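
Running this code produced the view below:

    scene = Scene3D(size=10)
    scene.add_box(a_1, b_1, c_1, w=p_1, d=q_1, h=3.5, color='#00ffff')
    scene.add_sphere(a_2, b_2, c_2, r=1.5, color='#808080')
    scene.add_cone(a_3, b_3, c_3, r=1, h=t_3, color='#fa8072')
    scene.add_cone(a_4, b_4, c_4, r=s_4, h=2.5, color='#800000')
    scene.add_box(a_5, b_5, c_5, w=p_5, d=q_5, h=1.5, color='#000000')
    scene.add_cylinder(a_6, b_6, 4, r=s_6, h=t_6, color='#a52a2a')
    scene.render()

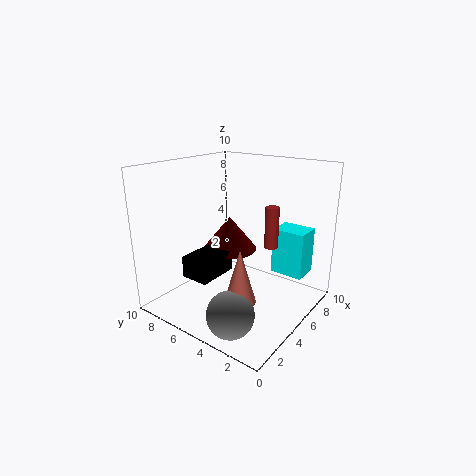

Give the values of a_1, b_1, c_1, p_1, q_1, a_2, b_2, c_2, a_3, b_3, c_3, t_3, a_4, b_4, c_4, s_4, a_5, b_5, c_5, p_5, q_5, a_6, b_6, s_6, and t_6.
a_1 = 8, b_1 = 1.5, c_1 = 1.5, p_1 = 2, q_1 = 2.5, a_2 = 1.5, b_2 = 3, c_2 = 1.5, a_3 = 2.5, b_3 = 3, c_3 = 2, t_3 = 3.5, a_4 = 6, b_4 = 6.5, c_4 = 3.5, s_4 = 2, a_5 = 2, b_5 = 5.5, c_5 = 2.5, p_5 = 3, q_5 = 2, a_6 = 7, b_6 = 3.5, s_6 = 0.5, t_6 = 3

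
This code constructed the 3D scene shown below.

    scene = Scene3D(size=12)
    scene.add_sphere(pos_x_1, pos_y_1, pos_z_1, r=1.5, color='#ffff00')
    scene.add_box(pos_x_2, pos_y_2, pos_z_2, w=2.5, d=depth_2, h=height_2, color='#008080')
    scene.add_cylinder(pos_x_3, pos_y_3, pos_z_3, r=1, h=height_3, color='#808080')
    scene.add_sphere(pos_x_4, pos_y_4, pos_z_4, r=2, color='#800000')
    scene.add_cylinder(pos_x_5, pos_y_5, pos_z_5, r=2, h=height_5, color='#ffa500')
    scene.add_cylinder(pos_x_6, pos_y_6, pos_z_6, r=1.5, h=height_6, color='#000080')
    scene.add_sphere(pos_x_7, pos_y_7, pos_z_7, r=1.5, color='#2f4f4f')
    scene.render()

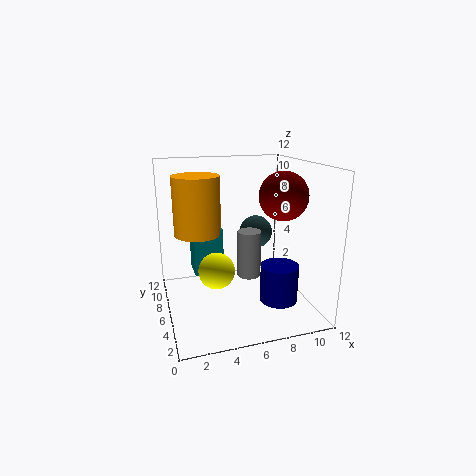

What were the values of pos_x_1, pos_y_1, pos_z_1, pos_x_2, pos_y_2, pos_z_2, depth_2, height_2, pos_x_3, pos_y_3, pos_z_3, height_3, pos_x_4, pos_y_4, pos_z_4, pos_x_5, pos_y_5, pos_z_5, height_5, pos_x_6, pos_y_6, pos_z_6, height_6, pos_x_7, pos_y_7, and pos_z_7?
pos_x_1 = 4
pos_y_1 = 5.5
pos_z_1 = 3.5
pos_x_2 = 2.5
pos_y_2 = 7
pos_z_2 = 2.5
depth_2 = 2.5
height_2 = 4
pos_x_3 = 7
pos_y_3 = 6
pos_z_3 = 2.5
height_3 = 4
pos_x_4 = 9.5
pos_y_4 = 5
pos_z_4 = 9.5
pos_x_5 = 3
pos_y_5 = 8
pos_z_5 = 6
height_5 = 5
pos_x_6 = 8.5
pos_y_6 = 3
pos_z_6 = 1.5
height_6 = 3
pos_x_7 = 8.5
pos_y_7 = 8.5
pos_z_7 = 5.5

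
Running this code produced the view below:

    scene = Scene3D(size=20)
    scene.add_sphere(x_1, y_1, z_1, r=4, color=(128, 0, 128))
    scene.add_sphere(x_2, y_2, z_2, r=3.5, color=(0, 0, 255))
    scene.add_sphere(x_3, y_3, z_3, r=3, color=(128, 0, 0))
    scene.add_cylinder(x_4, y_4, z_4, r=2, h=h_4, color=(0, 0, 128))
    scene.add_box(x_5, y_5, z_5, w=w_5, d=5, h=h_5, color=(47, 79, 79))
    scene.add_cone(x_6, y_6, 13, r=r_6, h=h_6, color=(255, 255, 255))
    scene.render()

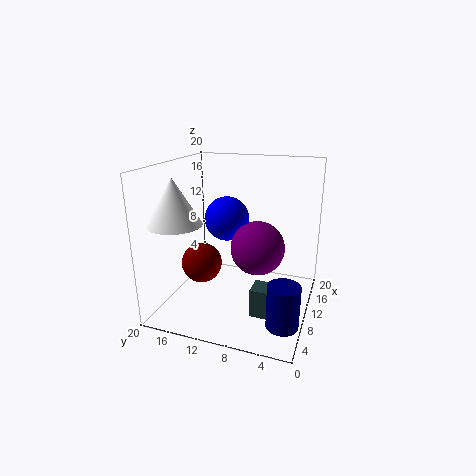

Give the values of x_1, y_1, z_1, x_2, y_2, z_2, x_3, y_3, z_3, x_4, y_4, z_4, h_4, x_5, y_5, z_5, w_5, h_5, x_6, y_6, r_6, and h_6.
x_1 = 13; y_1 = 8; z_1 = 7.5; x_2 = 16; y_2 = 14; z_2 = 10.5; x_3 = 10.5; y_3 = 16; z_3 = 5; x_4 = 3.5; y_4 = 2; z_4 = 2; h_4 = 5.5; x_5 = 6; y_5 = 2; z_5 = 0.5; w_5 = 3; h_5 = 4; x_6 = 4.5; y_6 = 16.5; r_6 = 3.5; h_6 = 6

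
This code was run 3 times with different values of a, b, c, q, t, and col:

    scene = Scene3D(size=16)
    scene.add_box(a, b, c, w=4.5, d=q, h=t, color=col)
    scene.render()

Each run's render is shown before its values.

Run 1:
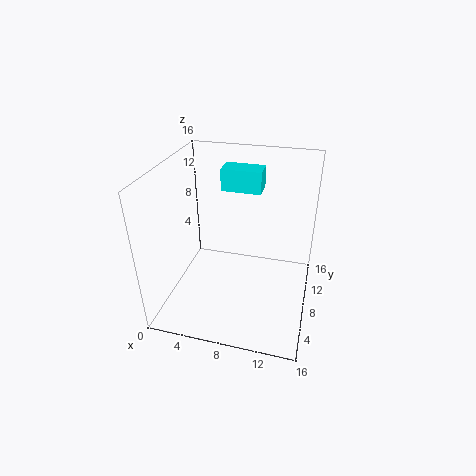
a = 5.5; b = 10; c = 12.5; q = 2.5; t = 2.5; col = 'cyan'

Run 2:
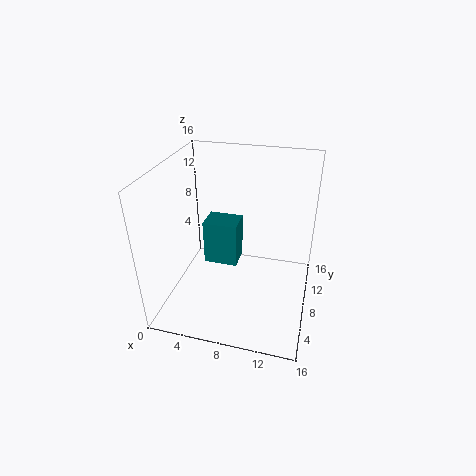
a = 2; b = 12.5; c = 0.5; q = 3.5; t = 6; col = 'teal'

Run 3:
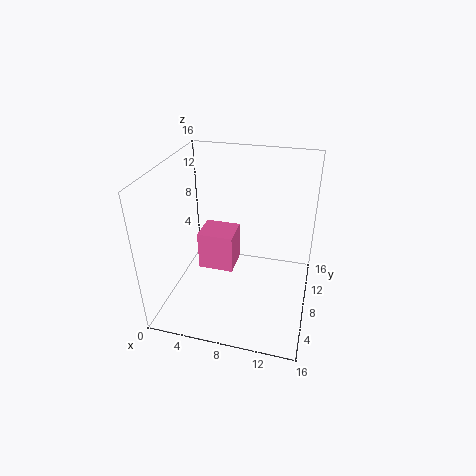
a = 2; b = 10.5; c = 1; q = 4; t = 5; col = 'hotpink'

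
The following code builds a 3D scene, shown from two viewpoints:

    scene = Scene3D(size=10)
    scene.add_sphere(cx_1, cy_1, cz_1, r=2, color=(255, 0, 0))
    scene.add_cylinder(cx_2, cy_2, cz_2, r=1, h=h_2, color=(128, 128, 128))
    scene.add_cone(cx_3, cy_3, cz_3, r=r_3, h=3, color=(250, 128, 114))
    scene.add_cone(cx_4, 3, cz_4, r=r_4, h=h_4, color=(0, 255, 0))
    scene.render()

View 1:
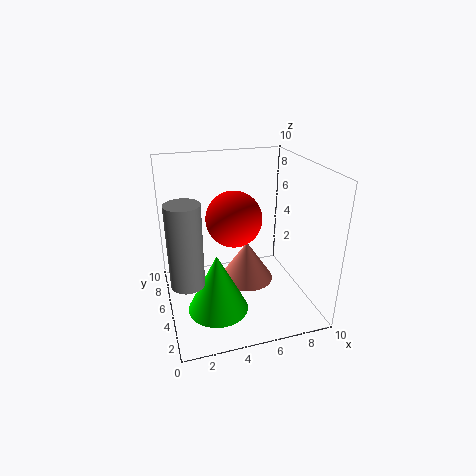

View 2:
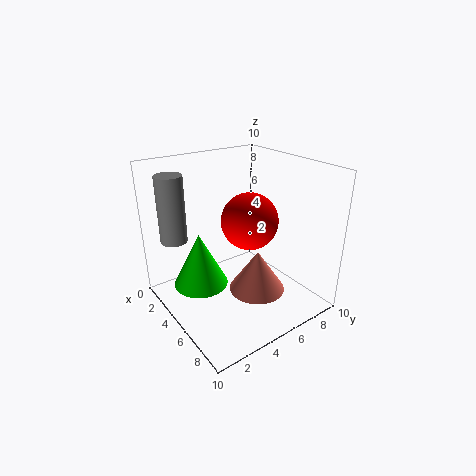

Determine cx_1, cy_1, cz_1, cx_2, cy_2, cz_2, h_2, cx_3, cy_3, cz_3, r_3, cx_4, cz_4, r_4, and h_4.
cx_1 = 5; cy_1 = 6; cz_1 = 6; cx_2 = 1; cy_2 = 2; cz_2 = 4; h_2 = 5; cx_3 = 6; cy_3 = 6; cz_3 = 1; r_3 = 2; cx_4 = 3; cz_4 = 1; r_4 = 2; h_4 = 4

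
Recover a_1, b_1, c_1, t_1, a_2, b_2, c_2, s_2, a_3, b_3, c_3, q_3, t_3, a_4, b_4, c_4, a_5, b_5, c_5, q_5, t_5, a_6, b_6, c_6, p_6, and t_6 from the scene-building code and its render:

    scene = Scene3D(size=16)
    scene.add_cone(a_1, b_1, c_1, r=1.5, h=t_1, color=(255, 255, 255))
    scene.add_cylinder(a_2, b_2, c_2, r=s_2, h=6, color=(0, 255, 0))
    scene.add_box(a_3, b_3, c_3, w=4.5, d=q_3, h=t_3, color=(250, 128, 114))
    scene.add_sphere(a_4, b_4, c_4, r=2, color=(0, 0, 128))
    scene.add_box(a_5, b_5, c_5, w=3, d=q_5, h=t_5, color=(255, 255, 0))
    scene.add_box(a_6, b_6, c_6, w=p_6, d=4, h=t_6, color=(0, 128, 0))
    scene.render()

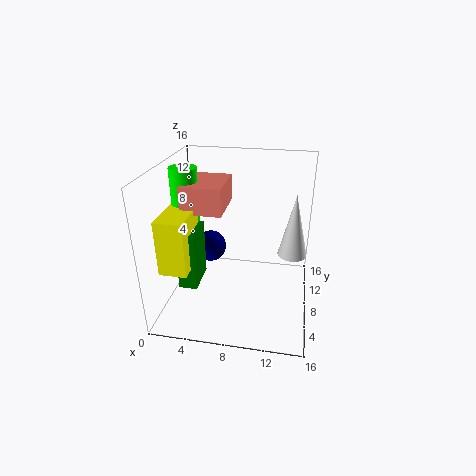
a_1 = 14
b_1 = 6.5
c_1 = 7.5
t_1 = 6.5
a_2 = 2
b_2 = 8.5
c_2 = 9.5
s_2 = 1.5
a_3 = 2
b_3 = 6.5
c_3 = 11
q_3 = 5.5
t_3 = 3
a_4 = 3.5
b_4 = 12.5
c_4 = 4
a_5 = 0.5
b_5 = 3
c_5 = 5.5
q_5 = 5
t_5 = 6
a_6 = 2
b_6 = 4.5
c_6 = 3
p_6 = 2
t_6 = 6.5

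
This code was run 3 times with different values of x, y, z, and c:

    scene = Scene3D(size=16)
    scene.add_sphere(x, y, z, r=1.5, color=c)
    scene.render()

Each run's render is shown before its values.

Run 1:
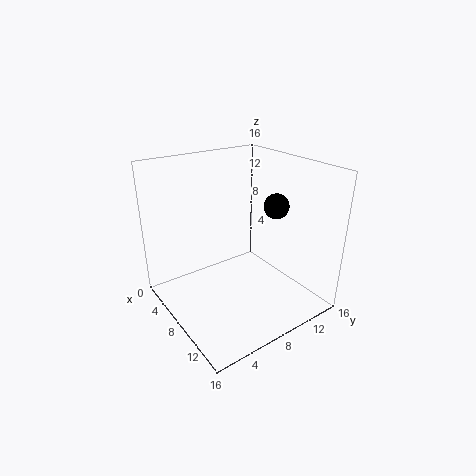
x = 8
y = 13.5
z = 10.5
c = 'black'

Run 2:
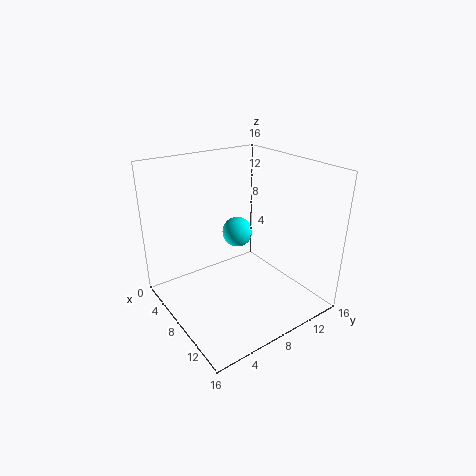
x = 10
y = 6.5
z = 10
c = 'cyan'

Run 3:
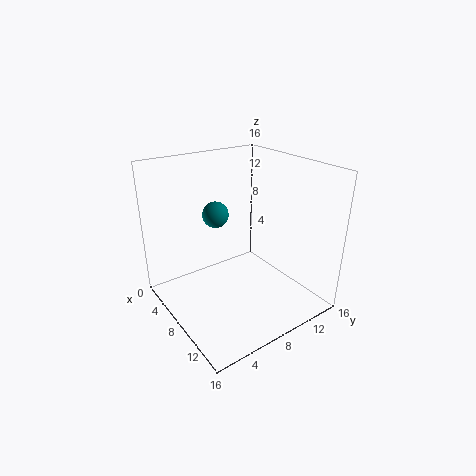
x = 5
y = 7
z = 10
c = 'teal'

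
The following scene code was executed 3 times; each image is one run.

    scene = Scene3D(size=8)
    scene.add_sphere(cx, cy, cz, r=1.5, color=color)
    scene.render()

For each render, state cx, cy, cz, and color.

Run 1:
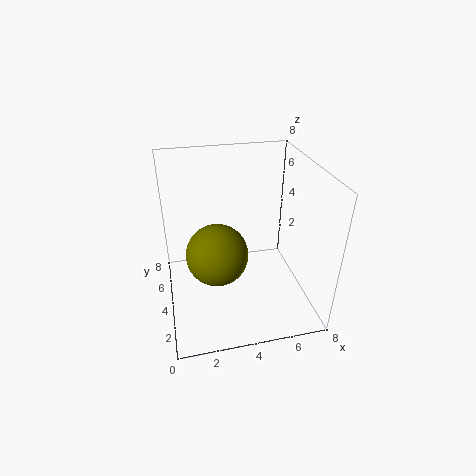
cx = 2.5, cy = 2, cz = 4.5, color = 'olive'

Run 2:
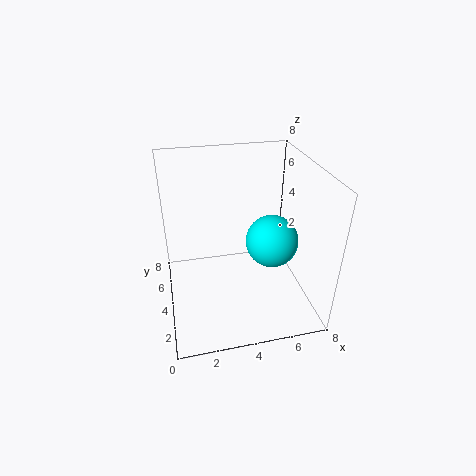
cx = 6, cy = 4, cz = 3.5, color = 'cyan'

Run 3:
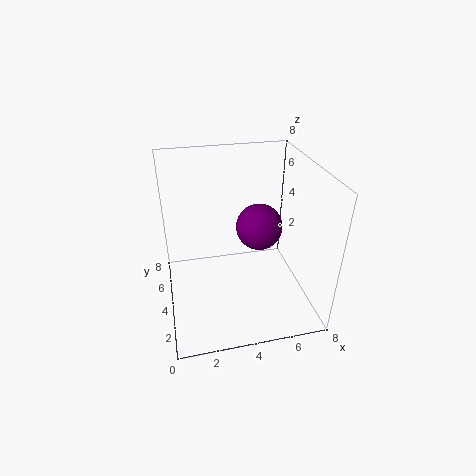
cx = 6, cy = 6.5, cz = 3, color = 'purple'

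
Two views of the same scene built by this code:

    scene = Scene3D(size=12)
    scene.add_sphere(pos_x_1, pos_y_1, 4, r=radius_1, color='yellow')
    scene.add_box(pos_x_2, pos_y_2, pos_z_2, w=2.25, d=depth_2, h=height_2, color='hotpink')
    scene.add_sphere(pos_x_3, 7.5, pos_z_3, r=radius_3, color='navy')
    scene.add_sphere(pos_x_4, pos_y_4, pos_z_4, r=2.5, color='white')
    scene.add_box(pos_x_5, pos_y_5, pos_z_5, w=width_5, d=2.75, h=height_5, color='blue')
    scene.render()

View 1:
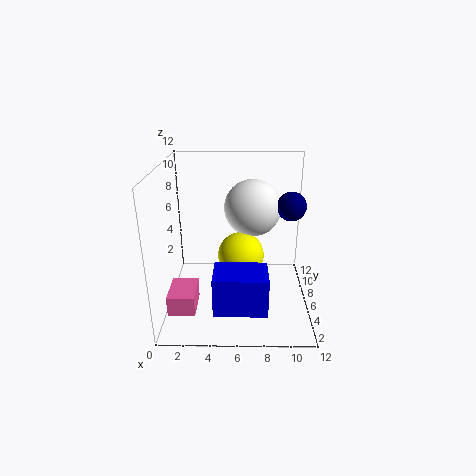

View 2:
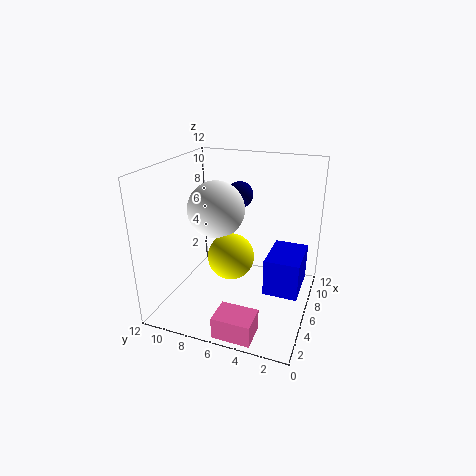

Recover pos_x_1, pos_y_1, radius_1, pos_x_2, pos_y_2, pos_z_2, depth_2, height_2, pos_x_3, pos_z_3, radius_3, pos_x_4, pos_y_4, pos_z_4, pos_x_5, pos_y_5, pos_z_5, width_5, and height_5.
pos_x_1 = 6.25, pos_y_1 = 6.75, radius_1 = 2, pos_x_2 = 0.25, pos_y_2 = 3, pos_z_2 = 0.25, depth_2 = 3, height_2 = 1.75, pos_x_3 = 10.5, pos_z_3 = 8.25, radius_3 = 1.25, pos_x_4 = 7.25, pos_y_4 = 8.5, pos_z_4 = 7.75, pos_x_5 = 4.25, pos_y_5 = 0.5, pos_z_5 = 2.25, width_5 = 4, height_5 = 3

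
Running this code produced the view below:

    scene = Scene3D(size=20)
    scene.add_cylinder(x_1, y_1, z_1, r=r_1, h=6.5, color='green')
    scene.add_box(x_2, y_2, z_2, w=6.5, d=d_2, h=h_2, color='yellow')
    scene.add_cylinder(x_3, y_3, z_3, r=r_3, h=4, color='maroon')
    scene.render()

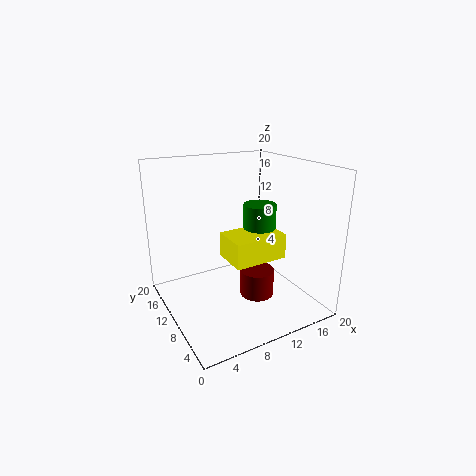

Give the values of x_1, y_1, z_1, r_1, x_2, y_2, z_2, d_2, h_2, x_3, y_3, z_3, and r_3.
x_1 = 10.5; y_1 = 5.5; z_1 = 9.5; r_1 = 2; x_2 = 5.5; y_2 = 2; z_2 = 10; d_2 = 4.5; h_2 = 3; x_3 = 13; y_3 = 9.5; z_3 = 0.5; r_3 = 2.5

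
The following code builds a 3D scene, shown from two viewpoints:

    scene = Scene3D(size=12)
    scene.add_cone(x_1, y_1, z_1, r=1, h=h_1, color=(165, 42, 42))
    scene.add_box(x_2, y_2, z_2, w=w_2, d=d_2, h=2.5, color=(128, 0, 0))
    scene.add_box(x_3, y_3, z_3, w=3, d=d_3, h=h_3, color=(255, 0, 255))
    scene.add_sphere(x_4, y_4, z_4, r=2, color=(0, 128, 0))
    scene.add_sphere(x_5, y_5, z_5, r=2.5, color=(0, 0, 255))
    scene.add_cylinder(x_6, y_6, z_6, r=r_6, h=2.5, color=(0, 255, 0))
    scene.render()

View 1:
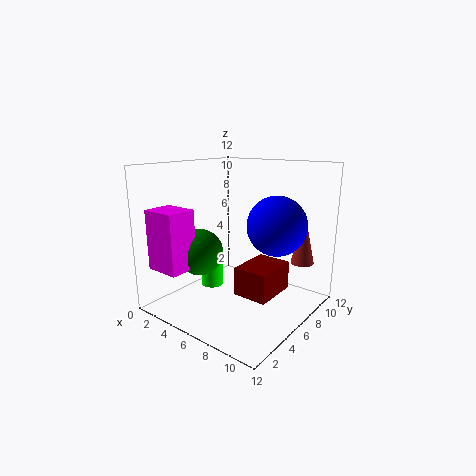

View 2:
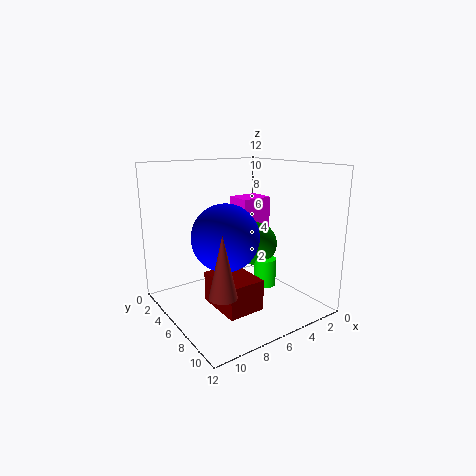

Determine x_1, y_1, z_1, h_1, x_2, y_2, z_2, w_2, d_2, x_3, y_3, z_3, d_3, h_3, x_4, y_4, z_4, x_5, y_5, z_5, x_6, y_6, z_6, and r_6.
x_1 = 10, y_1 = 10, z_1 = 3.5, h_1 = 4.5, x_2 = 6, y_2 = 5.5, z_2 = 1, w_2 = 3, d_2 = 4, x_3 = 0.5, y_3 = 1, z_3 = 3.5, d_3 = 2.5, h_3 = 5, x_4 = 3, y_4 = 4.5, z_4 = 4.5, x_5 = 8.5, y_5 = 8, z_5 = 7, x_6 = 3, y_6 = 6, z_6 = 1, r_6 = 1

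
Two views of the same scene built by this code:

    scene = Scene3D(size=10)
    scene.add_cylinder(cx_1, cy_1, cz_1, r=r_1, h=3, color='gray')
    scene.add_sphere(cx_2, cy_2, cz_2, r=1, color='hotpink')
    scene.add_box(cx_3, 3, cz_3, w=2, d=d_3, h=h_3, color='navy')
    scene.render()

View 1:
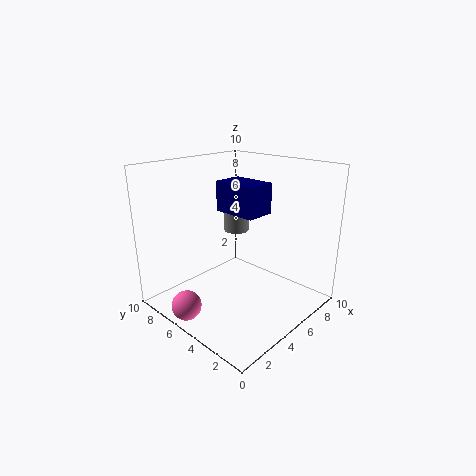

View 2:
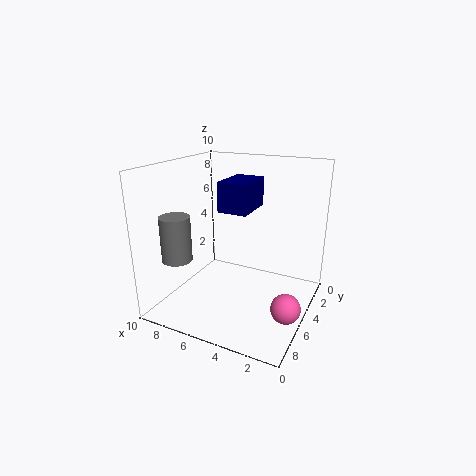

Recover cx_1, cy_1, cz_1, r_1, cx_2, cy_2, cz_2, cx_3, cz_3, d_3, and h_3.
cx_1 = 8; cy_1 = 8; cz_1 = 4; r_1 = 1; cx_2 = 1; cy_2 = 6; cz_2 = 1; cx_3 = 4; cz_3 = 7; d_3 = 3; h_3 = 2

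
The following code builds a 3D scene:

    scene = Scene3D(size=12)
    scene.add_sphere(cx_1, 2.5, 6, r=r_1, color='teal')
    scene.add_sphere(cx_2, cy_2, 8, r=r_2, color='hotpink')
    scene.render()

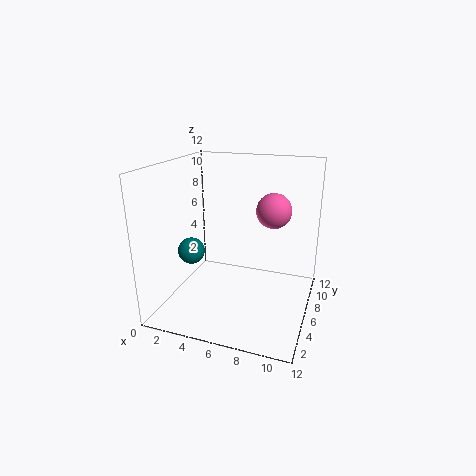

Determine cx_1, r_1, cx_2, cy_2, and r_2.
cx_1 = 3.5
r_1 = 1
cx_2 = 8.5
cy_2 = 8
r_2 = 1.5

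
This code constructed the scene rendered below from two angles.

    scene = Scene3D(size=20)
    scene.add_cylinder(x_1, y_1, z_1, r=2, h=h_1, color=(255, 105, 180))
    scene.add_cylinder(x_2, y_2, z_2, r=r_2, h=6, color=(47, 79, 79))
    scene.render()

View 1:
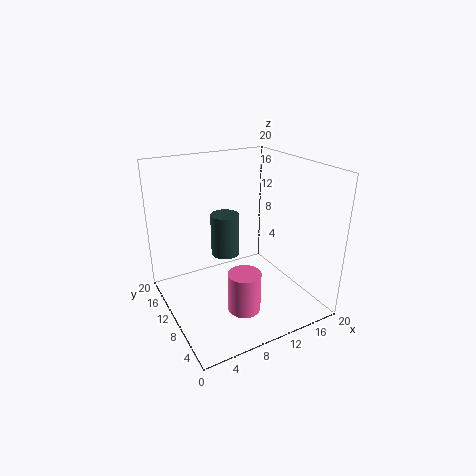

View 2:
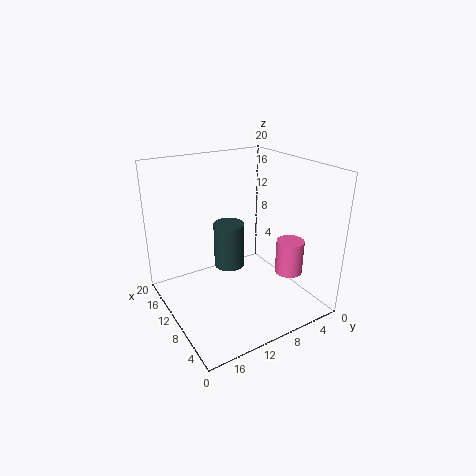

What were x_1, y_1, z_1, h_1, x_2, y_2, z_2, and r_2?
x_1 = 7
y_1 = 3
z_1 = 4
h_1 = 5
x_2 = 9
y_2 = 12
z_2 = 7
r_2 = 2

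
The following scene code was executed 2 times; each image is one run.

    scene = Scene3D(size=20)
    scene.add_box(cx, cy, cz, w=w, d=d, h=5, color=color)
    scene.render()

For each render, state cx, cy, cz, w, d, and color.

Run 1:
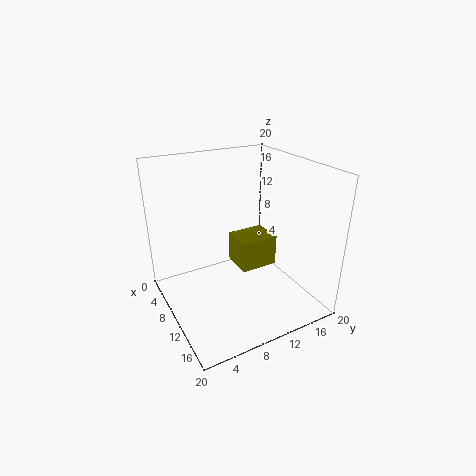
cx = 2.5; cy = 12.5; cz = 2; w = 5; d = 6; color = 'olive'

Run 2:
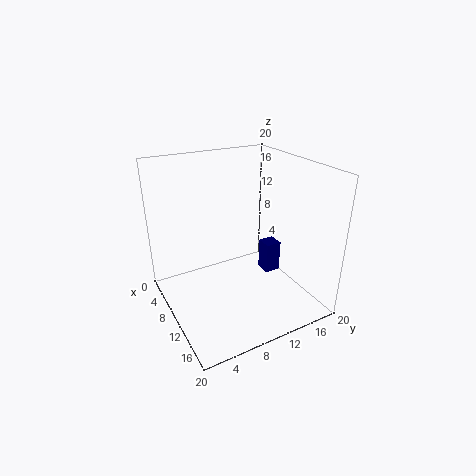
cx = 5.5; cy = 16.5; cz = 1; w = 2.5; d = 2.5; color = 'navy'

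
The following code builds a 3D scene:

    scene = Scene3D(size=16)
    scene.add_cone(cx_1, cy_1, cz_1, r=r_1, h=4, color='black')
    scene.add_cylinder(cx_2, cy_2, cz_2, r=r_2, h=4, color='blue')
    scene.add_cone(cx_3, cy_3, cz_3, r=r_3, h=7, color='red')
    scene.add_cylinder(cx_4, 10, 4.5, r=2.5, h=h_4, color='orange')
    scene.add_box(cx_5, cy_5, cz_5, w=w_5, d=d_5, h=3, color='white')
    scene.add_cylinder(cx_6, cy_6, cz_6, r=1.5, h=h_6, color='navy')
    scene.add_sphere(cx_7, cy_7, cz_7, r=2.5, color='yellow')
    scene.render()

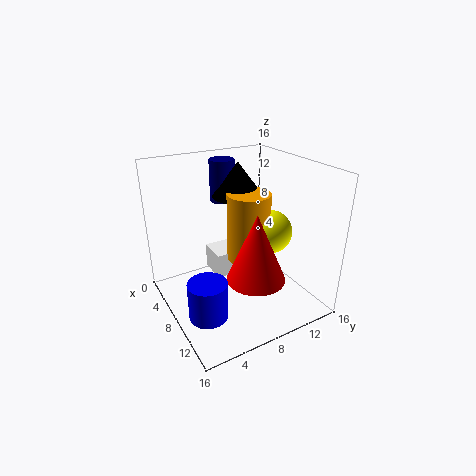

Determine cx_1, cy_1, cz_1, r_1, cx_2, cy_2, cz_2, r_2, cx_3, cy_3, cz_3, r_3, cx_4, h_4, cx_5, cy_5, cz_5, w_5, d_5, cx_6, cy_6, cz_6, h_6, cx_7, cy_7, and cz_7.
cx_1 = 4.5
cy_1 = 10
cz_1 = 11.5
r_1 = 3
cx_2 = 11.5
cy_2 = 2.5
cz_2 = 2
r_2 = 2
cx_3 = 12.5
cy_3 = 7.5
cz_3 = 5.5
r_3 = 3
cx_4 = 7
h_4 = 8
cx_5 = 2.5
cy_5 = 6.5
cz_5 = 2
w_5 = 3.5
d_5 = 3
cx_6 = 2.5
cy_6 = 9
cz_6 = 10.5
h_6 = 5
cx_7 = 8.5
cy_7 = 12
cz_7 = 8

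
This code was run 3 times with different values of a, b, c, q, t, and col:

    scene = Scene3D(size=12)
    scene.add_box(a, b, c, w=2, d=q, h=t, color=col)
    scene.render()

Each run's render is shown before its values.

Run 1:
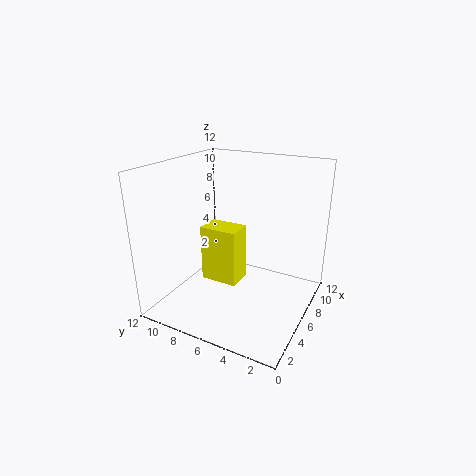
a = 3.5; b = 5; c = 3; q = 3; t = 4.5; col = 'yellow'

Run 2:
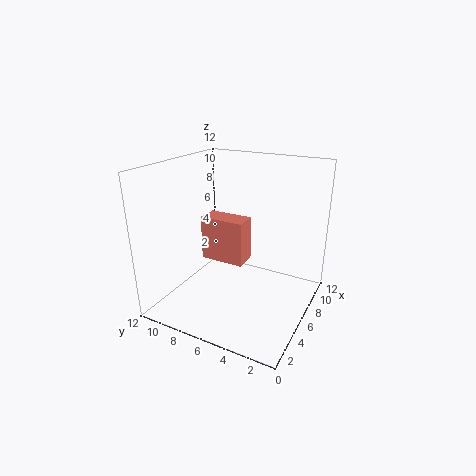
a = 6.5; b = 6; c = 3; q = 4; t = 4; col = 'salmon'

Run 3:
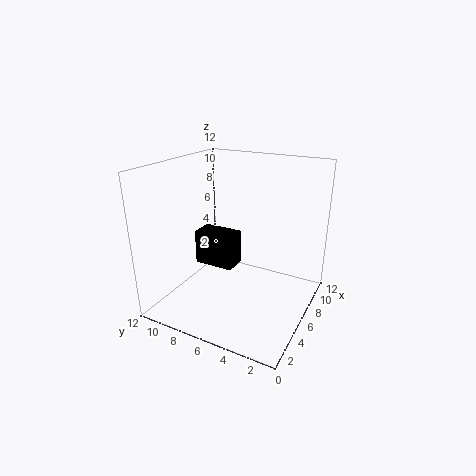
a = 5.5; b = 6.5; c = 3; q = 3.5; t = 3; col = 'black'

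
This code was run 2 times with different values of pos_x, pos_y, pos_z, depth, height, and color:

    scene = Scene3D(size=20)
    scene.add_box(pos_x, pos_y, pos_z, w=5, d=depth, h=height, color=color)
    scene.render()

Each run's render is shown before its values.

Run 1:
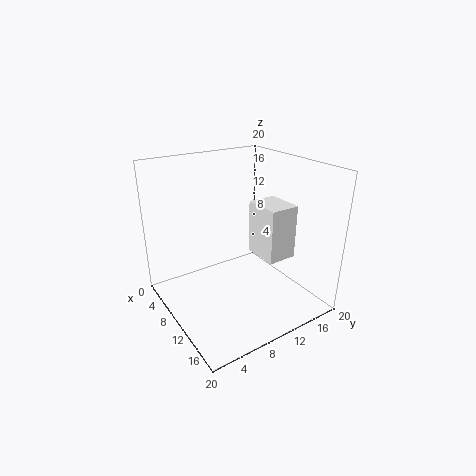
pos_x = 10.5
pos_y = 11.5
pos_z = 8
depth = 4
height = 7.25
color = 'white'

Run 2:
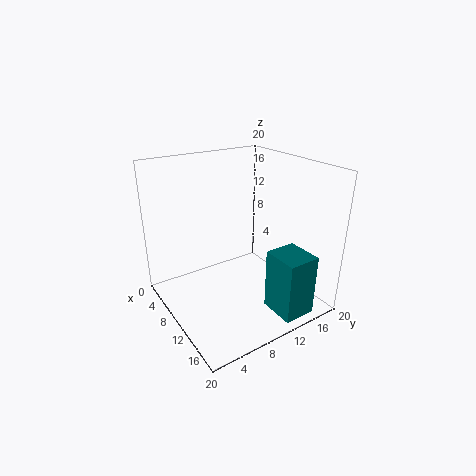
pos_x = 14.25
pos_y = 11.75
pos_z = 0.75
depth = 4.5
height = 8.5
color = 'teal'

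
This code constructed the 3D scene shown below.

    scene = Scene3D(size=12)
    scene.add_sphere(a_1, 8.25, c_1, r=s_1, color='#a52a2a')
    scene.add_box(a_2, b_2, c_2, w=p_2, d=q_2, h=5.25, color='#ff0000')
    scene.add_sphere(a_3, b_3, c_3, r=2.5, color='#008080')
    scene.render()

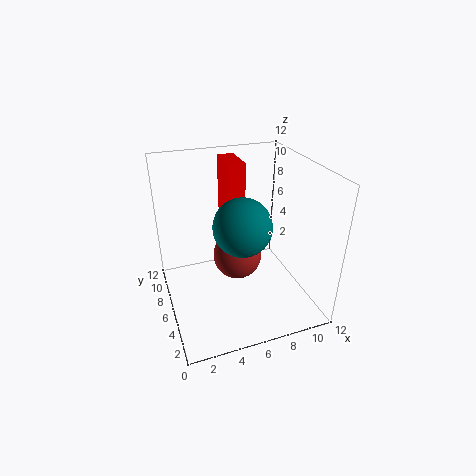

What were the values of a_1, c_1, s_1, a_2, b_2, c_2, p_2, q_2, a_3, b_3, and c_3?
a_1 = 6.75, c_1 = 2.75, s_1 = 2.25, a_2 = 6, b_2 = 8.25, c_2 = 6.25, p_2 = 1.5, q_2 = 3.25, a_3 = 6.5, b_3 = 6.25, c_3 = 6.75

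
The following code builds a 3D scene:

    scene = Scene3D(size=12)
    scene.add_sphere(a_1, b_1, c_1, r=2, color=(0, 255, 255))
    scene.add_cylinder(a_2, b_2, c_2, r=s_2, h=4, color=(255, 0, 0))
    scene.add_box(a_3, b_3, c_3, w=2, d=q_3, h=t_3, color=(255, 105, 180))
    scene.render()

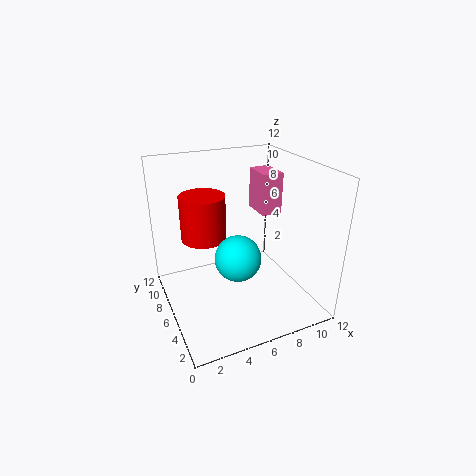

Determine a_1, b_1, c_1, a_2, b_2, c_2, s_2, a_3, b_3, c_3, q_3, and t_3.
a_1 = 6, b_1 = 6, c_1 = 4, a_2 = 4, b_2 = 9, c_2 = 5, s_2 = 2, a_3 = 10, b_3 = 9, c_3 = 6, q_3 = 3, t_3 = 4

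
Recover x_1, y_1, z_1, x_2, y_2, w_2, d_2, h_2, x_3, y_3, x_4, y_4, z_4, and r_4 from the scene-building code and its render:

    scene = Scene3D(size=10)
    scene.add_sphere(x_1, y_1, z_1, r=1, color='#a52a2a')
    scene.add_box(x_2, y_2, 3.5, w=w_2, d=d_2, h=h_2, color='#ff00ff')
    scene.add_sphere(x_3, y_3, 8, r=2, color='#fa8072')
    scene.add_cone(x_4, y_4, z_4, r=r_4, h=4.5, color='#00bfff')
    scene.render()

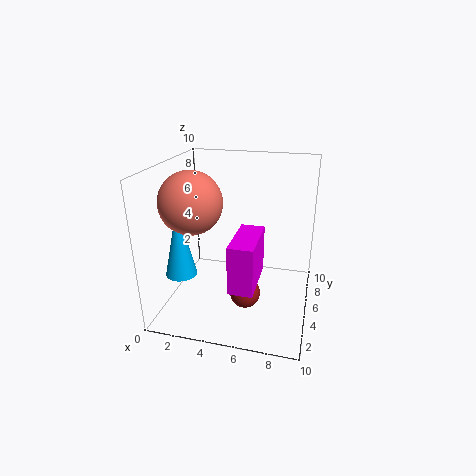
x_1 = 6; y_1 = 3; z_1 = 2; x_2 = 5.5; y_2 = 0.5; w_2 = 1.5; d_2 = 3.5; h_2 = 3; x_3 = 2.5; y_3 = 3; x_4 = 2; y_4 = 2; z_4 = 3.5; r_4 = 1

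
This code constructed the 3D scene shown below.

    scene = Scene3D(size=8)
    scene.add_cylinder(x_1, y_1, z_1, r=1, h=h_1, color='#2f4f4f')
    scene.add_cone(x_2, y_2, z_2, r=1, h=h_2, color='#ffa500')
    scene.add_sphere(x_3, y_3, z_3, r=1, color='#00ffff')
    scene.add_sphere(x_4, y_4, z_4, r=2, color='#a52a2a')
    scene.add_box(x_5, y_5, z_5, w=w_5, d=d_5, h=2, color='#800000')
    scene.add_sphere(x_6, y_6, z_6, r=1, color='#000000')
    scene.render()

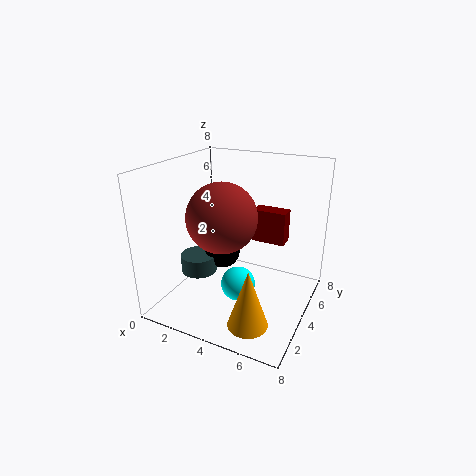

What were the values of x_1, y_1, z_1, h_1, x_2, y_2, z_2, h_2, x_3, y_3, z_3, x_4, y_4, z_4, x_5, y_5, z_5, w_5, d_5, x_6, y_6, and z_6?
x_1 = 2
y_1 = 3
z_1 = 2
h_1 = 1
x_2 = 6
y_2 = 1
z_2 = 1
h_2 = 3
x_3 = 4
y_3 = 4
z_3 = 1
x_4 = 3
y_4 = 4
z_4 = 5
x_5 = 4
y_5 = 6
z_5 = 3
w_5 = 2
d_5 = 1
x_6 = 3
y_6 = 4
z_6 = 3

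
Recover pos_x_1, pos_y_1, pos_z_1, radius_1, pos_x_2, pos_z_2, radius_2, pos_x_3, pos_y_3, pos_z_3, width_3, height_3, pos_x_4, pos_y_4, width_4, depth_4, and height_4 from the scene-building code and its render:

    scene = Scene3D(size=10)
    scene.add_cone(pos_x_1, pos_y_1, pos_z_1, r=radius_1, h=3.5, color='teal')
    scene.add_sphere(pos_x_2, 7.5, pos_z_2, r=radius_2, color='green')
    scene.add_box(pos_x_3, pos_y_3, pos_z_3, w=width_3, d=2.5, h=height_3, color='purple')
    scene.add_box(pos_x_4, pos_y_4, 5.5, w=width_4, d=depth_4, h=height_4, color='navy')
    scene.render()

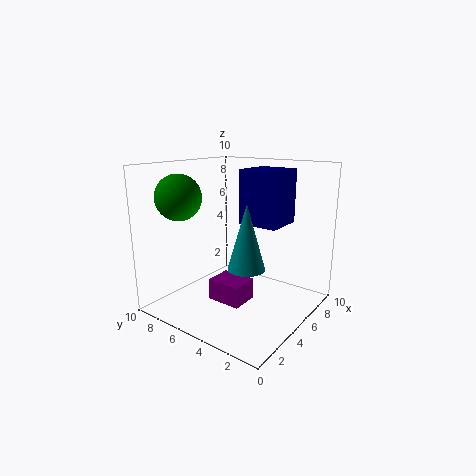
pos_x_1 = 1, pos_y_1 = 1.5, pos_z_1 = 5, radius_1 = 1, pos_x_2 = 2, pos_z_2 = 8, radius_2 = 1.5, pos_x_3 = 3.5, pos_y_3 = 4, pos_z_3 = 0.5, width_3 = 2, height_3 = 1.5, pos_x_4 = 6.5, pos_y_4 = 3, width_4 = 3, depth_4 = 3, height_4 = 4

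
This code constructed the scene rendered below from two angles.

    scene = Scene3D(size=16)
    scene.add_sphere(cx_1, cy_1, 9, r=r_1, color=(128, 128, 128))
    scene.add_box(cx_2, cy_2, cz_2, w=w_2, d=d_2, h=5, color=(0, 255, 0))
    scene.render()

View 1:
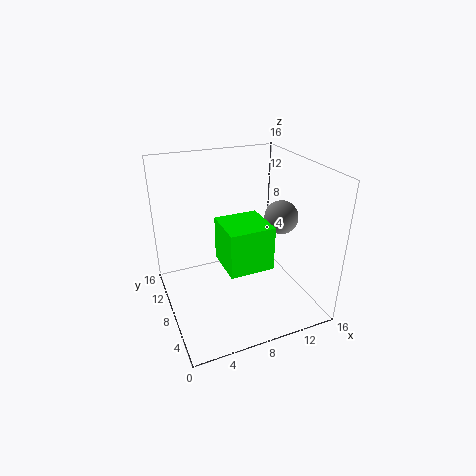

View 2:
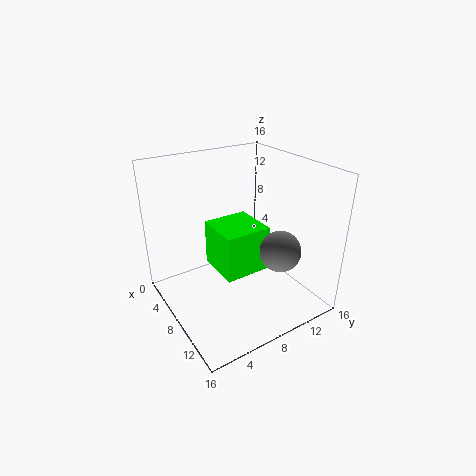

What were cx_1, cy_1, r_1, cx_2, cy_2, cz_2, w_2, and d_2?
cx_1 = 14
cy_1 = 9
r_1 = 2
cx_2 = 6
cy_2 = 5
cz_2 = 5
w_2 = 5
d_2 = 5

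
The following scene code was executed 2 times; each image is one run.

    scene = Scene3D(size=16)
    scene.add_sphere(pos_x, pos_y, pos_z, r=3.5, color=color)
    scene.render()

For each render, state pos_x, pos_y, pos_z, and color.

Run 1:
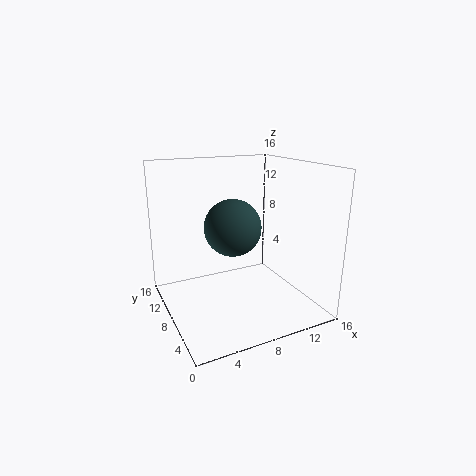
pos_x = 9; pos_y = 11.5; pos_z = 8; color = 'darkslategray'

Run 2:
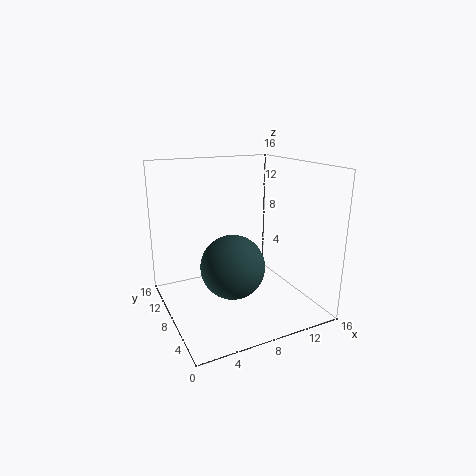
pos_x = 6.75; pos_y = 6.75; pos_z = 5.25; color = 'darkslategray'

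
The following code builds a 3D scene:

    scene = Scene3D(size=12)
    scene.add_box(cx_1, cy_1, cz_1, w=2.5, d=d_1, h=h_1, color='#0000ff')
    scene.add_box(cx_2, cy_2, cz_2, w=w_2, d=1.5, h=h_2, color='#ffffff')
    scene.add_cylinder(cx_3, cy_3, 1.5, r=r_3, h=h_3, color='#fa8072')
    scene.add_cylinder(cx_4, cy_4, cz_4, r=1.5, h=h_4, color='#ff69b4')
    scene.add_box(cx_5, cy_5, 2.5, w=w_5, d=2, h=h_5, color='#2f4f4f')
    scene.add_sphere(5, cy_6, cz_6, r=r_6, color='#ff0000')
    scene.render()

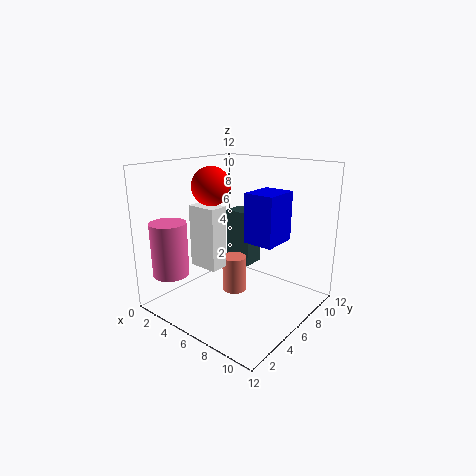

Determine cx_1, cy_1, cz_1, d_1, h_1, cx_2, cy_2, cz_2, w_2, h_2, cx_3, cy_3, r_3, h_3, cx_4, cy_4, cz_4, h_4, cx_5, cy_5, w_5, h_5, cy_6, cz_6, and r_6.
cx_1 = 7
cy_1 = 5.5
cz_1 = 6
d_1 = 3
h_1 = 4
cx_2 = 3.5
cy_2 = 3
cz_2 = 4
w_2 = 2.5
h_2 = 5
cx_3 = 6
cy_3 = 5.5
r_3 = 1
h_3 = 3
cx_4 = 2
cy_4 = 2
cz_4 = 3
h_4 = 4.5
cx_5 = 3
cy_5 = 8
w_5 = 2.5
h_5 = 5
cy_6 = 4
cz_6 = 10.5
r_6 = 1.5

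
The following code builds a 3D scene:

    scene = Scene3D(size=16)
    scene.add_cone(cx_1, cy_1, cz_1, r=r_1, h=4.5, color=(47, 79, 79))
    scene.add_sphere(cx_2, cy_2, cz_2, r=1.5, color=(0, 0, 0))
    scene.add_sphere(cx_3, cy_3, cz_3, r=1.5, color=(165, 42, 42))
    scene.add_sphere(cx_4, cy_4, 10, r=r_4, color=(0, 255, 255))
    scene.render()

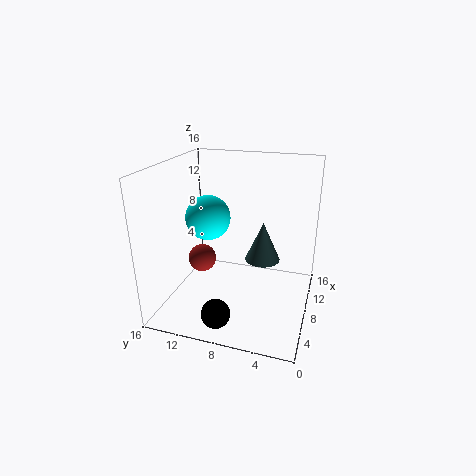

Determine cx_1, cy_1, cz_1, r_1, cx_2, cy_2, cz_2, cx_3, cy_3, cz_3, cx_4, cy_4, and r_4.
cx_1 = 9.5
cy_1 = 5.5
cz_1 = 5
r_1 = 2
cx_2 = 2
cy_2 = 8.5
cz_2 = 2
cx_3 = 6
cy_3 = 11.5
cz_3 = 6
cx_4 = 8
cy_4 = 11.5
r_4 = 2.5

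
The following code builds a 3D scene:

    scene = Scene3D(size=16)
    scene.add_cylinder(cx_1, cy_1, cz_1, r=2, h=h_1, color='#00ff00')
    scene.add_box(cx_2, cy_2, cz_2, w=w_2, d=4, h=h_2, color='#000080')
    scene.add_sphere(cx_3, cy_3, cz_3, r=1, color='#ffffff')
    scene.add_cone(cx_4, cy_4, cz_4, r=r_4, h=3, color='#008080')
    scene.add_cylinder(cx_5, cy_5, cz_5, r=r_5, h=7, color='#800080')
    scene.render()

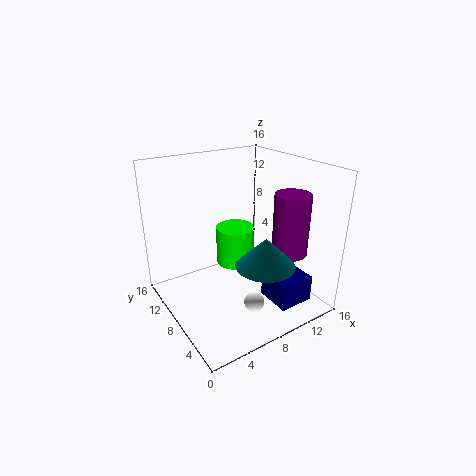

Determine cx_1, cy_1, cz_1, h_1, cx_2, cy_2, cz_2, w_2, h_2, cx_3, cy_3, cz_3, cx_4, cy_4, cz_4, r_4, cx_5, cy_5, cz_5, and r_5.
cx_1 = 7, cy_1 = 7, cz_1 = 6, h_1 = 4, cx_2 = 10, cy_2 = 2, cz_2 = 1, w_2 = 4, h_2 = 3, cx_3 = 6, cy_3 = 2, cz_3 = 4, cx_4 = 8, cy_4 = 3, cz_4 = 7, r_4 = 3, cx_5 = 13, cy_5 = 5, cz_5 = 6, r_5 = 2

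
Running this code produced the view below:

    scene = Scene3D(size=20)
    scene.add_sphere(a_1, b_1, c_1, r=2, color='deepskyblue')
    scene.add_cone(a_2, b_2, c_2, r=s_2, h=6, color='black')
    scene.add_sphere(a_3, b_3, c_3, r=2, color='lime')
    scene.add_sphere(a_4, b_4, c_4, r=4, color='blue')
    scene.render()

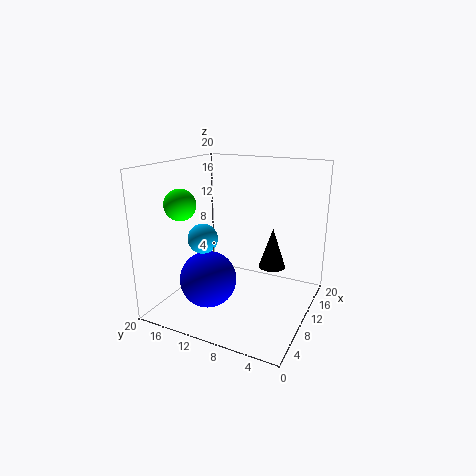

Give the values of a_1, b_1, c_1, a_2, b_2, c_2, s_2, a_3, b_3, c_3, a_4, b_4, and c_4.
a_1 = 6.5, b_1 = 13.5, c_1 = 10.5, a_2 = 14.5, b_2 = 6.5, c_2 = 4.5, s_2 = 2, a_3 = 4, b_3 = 15, c_3 = 15.5, a_4 = 7.5, b_4 = 13.5, c_4 = 4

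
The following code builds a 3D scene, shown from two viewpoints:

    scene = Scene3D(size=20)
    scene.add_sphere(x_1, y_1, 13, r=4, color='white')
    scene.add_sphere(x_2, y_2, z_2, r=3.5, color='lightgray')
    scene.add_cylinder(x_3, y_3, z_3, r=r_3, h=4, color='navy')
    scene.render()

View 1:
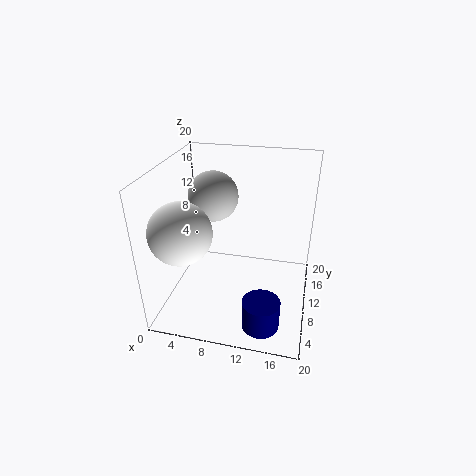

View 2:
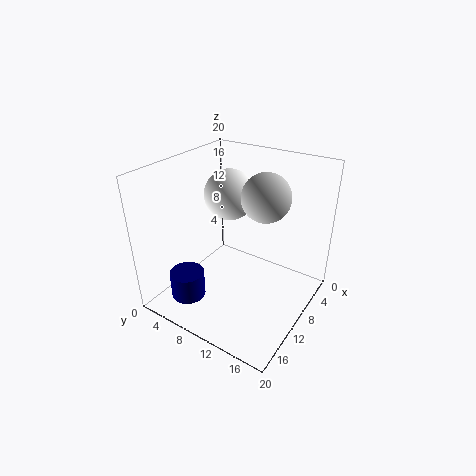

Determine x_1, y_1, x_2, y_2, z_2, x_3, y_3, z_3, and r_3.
x_1 = 4; y_1 = 4.5; x_2 = 6; y_2 = 12; z_2 = 15; x_3 = 14.5; y_3 = 4; z_3 = 0.5; r_3 = 2.5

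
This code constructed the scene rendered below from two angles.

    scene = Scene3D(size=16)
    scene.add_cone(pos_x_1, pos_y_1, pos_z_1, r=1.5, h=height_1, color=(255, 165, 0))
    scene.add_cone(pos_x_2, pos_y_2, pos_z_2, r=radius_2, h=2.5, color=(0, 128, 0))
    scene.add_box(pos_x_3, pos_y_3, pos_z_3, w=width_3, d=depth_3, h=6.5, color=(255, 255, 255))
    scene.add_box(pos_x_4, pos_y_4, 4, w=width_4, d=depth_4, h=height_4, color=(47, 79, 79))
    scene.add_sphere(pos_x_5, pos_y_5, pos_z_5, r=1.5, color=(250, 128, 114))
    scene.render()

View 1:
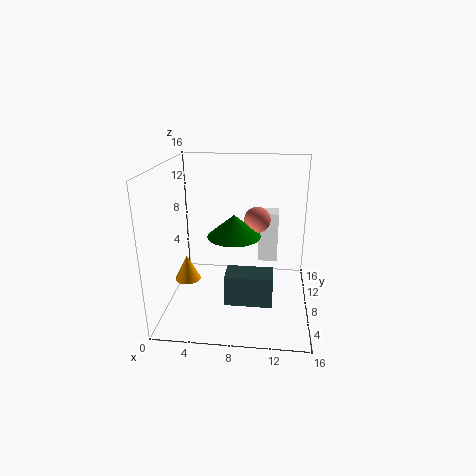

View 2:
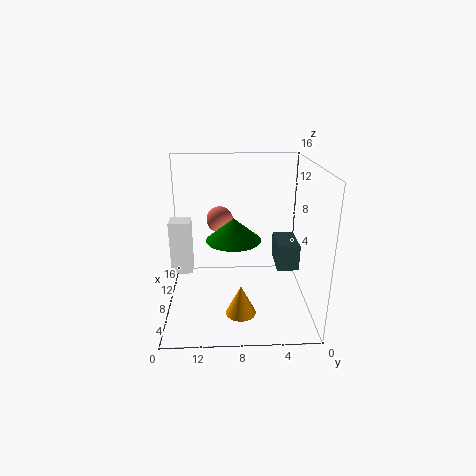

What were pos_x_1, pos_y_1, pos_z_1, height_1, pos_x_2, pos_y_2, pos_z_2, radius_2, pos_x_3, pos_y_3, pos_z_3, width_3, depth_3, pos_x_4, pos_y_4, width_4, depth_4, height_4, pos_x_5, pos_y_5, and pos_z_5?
pos_x_1 = 2; pos_y_1 = 8; pos_z_1 = 2.5; height_1 = 3; pos_x_2 = 7.5; pos_y_2 = 8.5; pos_z_2 = 8; radius_2 = 3; pos_x_3 = 10; pos_y_3 = 13.5; pos_z_3 = 2.5; width_3 = 2.5; depth_3 = 2.5; pos_x_4 = 7.5; pos_y_4 = 1; width_4 = 4.5; depth_4 = 2.5; height_4 = 3; pos_x_5 = 10; pos_y_5 = 10; pos_z_5 = 9.5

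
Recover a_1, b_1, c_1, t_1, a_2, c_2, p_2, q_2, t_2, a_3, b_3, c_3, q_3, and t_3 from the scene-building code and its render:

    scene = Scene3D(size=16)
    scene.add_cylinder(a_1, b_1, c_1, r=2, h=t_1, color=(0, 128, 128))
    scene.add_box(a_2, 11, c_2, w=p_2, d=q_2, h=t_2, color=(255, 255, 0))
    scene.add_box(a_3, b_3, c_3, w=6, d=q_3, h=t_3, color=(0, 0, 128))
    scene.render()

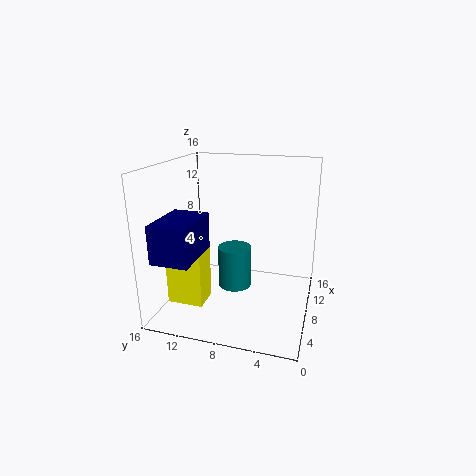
a_1 = 10, b_1 = 9, c_1 = 1, t_1 = 5, a_2 = 4, c_2 = 1, p_2 = 3, q_2 = 4, t_2 = 6, a_3 = 1, b_3 = 11, c_3 = 7, q_3 = 4, t_3 = 4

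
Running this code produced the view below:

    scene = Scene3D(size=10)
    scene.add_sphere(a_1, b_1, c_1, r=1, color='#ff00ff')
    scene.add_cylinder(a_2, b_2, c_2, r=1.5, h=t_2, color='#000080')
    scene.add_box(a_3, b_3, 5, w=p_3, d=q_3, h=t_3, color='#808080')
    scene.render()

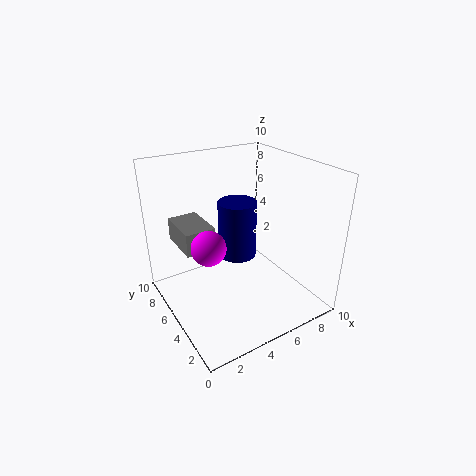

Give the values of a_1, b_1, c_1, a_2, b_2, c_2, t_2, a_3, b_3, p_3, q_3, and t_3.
a_1 = 1.5; b_1 = 2.5; c_1 = 6.5; a_2 = 6.5; b_2 = 7.5; c_2 = 2; t_2 = 4.5; a_3 = 1; b_3 = 4.5; p_3 = 2; q_3 = 3; t_3 = 1.5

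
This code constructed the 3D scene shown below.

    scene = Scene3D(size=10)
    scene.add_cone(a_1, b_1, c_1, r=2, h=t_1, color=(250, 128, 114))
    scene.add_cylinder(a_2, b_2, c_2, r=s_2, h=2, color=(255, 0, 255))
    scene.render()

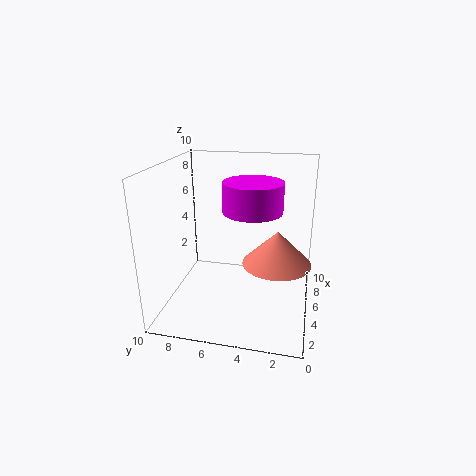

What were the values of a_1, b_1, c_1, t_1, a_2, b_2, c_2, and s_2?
a_1 = 2, b_1 = 2, c_1 = 5, t_1 = 2, a_2 = 5, b_2 = 4, c_2 = 7, s_2 = 2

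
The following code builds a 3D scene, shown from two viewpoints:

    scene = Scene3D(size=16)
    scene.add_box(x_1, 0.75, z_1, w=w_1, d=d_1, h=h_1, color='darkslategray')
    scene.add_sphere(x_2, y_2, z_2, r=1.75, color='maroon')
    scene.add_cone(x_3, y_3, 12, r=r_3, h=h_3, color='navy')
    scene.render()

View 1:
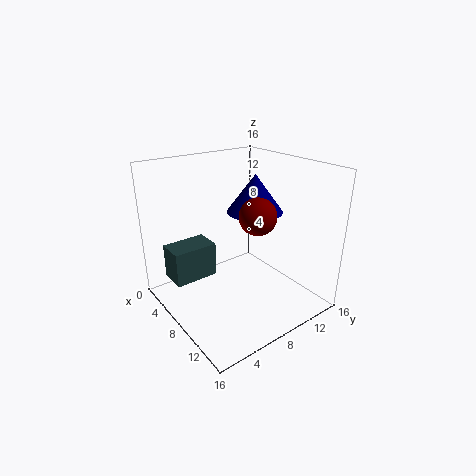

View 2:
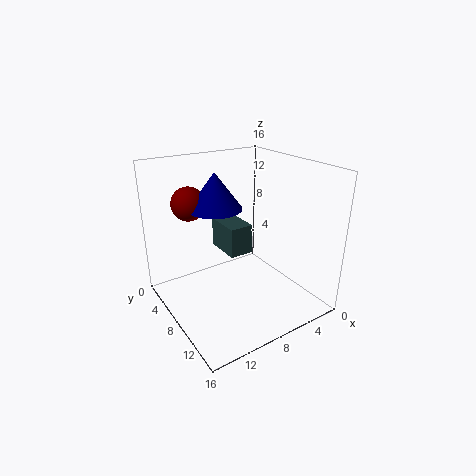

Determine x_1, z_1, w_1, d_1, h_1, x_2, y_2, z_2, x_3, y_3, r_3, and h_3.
x_1 = 4.25
z_1 = 4
w_1 = 3
d_1 = 4.75
h_1 = 3.75
x_2 = 13
y_2 = 6.5
z_2 = 12.5
x_3 = 10.75
y_3 = 8
r_3 = 2.75
h_3 = 3.75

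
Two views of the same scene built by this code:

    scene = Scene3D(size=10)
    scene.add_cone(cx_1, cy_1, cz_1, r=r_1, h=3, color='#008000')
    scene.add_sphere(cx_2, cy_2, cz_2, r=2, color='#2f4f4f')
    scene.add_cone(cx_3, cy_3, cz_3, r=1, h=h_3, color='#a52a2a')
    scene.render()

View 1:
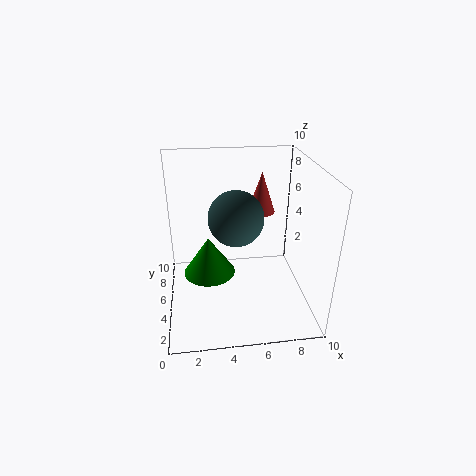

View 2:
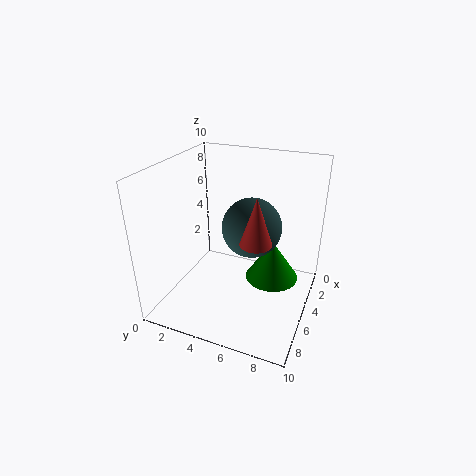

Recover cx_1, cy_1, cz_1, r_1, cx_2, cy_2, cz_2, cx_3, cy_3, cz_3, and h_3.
cx_1 = 3; cy_1 = 7; cz_1 = 1; r_1 = 2; cx_2 = 5; cy_2 = 6; cz_2 = 6; cx_3 = 7; cy_3 = 7; cz_3 = 6; h_3 = 3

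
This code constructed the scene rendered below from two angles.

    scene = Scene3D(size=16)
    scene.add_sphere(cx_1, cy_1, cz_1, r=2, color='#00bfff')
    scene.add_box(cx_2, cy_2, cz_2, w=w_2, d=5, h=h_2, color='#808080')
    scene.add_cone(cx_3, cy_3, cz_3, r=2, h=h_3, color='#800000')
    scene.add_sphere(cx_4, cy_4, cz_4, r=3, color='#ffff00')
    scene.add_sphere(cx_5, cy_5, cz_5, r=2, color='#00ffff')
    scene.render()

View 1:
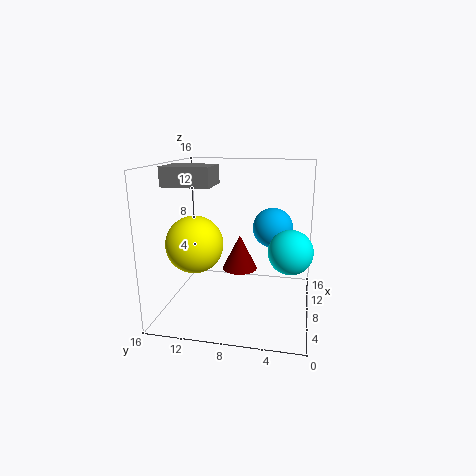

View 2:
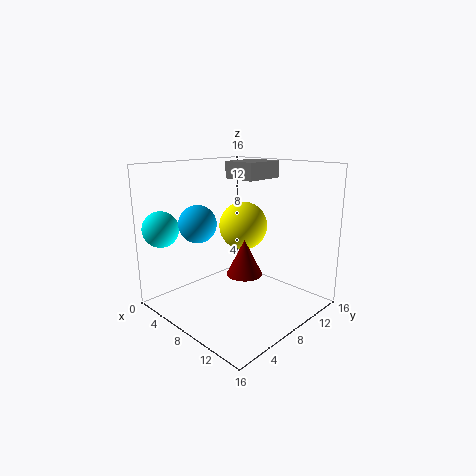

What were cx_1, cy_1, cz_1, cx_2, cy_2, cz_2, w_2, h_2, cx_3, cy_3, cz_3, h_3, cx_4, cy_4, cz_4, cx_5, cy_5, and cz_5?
cx_1 = 6; cy_1 = 4; cz_1 = 10; cx_2 = 4; cy_2 = 10; cz_2 = 14; w_2 = 4; h_2 = 2; cx_3 = 9; cy_3 = 8; cz_3 = 4; h_3 = 4; cx_4 = 5; cy_4 = 12; cz_4 = 8; cx_5 = 2; cy_5 = 2; cz_5 = 9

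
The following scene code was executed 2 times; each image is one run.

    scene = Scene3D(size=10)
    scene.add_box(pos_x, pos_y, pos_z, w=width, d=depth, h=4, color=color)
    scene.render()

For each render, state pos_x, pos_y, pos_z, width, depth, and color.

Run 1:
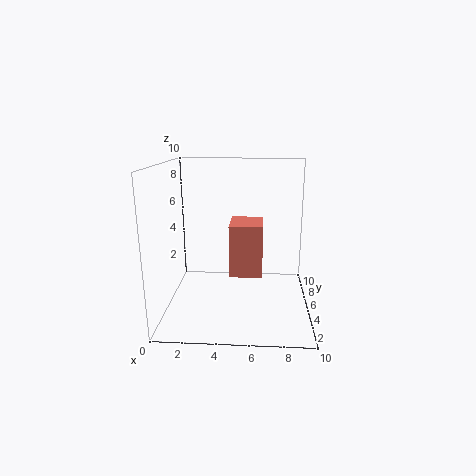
pos_x = 4.25, pos_y = 6, pos_z = 1.5, width = 2.5, depth = 3, color = 'salmon'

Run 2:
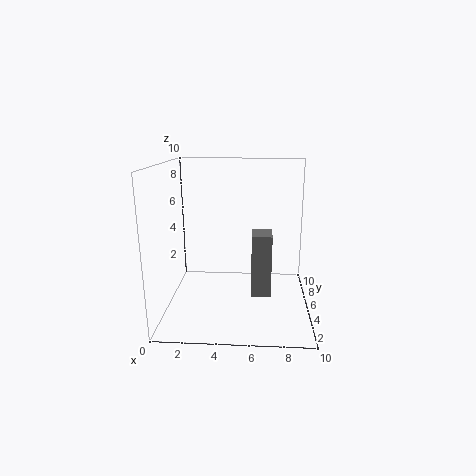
pos_x = 6, pos_y = 2.25, pos_z = 2, width = 1.25, depth = 1.75, color = 'gray'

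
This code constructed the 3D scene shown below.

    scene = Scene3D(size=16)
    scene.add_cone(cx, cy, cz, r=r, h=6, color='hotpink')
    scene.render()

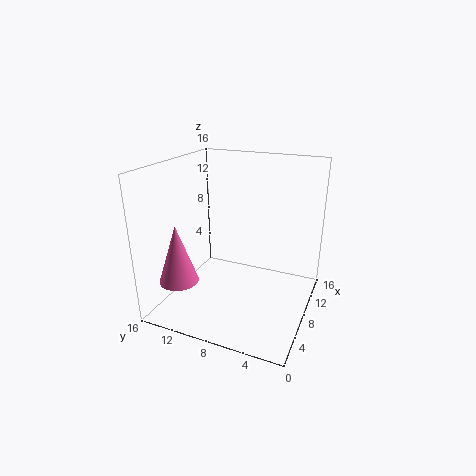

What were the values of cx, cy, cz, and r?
cx = 2
cy = 12
cz = 5
r = 2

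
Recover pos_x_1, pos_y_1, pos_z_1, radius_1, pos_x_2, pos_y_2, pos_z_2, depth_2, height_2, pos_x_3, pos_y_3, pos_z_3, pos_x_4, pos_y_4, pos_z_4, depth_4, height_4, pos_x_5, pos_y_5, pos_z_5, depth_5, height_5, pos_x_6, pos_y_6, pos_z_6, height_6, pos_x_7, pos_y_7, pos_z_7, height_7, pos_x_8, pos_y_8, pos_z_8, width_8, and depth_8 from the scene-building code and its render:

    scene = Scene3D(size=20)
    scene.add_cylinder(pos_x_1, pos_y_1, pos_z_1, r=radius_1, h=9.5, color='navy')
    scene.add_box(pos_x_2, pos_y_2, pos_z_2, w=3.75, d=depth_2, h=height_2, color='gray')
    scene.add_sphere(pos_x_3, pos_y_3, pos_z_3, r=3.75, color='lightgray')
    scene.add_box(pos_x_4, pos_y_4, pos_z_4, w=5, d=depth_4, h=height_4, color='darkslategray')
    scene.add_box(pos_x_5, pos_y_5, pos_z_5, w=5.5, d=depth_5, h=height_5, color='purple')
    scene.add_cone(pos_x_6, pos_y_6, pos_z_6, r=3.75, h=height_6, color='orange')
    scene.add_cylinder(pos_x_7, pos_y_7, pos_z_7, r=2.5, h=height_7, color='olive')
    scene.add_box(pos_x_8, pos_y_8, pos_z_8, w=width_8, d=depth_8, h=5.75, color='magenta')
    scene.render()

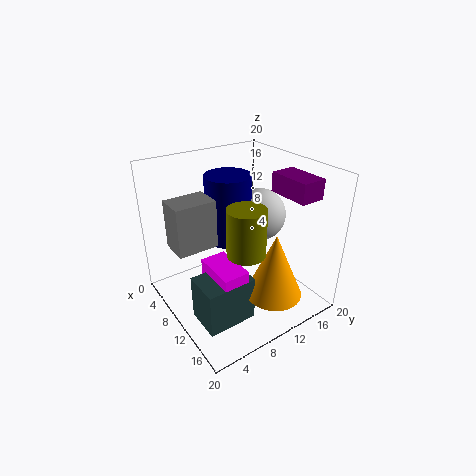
pos_x_1 = 7.25, pos_y_1 = 10.25, pos_z_1 = 8.75, radius_1 = 3.25, pos_x_2 = 7.5, pos_y_2 = 0.75, pos_z_2 = 10.75, depth_2 = 5.25, height_2 = 6.25, pos_x_3 = 9, pos_y_3 = 14.5, pos_z_3 = 12, pos_x_4 = 10.75, pos_y_4 = 2, pos_z_4 = 0.75, depth_4 = 6.75, height_4 = 6.25, pos_x_5 = 13, pos_y_5 = 13, pos_z_5 = 17.25, depth_5 = 3.25, height_5 = 2.5, pos_x_6 = 16.25, pos_y_6 = 11.5, pos_z_6 = 4, height_6 = 8.75, pos_x_7 = 14, pos_y_7 = 8.5, pos_z_7 = 10, height_7 = 6.25, pos_x_8 = 9.75, pos_y_8 = 4.25, pos_z_8 = 2.75, width_8 = 6, depth_8 = 3.5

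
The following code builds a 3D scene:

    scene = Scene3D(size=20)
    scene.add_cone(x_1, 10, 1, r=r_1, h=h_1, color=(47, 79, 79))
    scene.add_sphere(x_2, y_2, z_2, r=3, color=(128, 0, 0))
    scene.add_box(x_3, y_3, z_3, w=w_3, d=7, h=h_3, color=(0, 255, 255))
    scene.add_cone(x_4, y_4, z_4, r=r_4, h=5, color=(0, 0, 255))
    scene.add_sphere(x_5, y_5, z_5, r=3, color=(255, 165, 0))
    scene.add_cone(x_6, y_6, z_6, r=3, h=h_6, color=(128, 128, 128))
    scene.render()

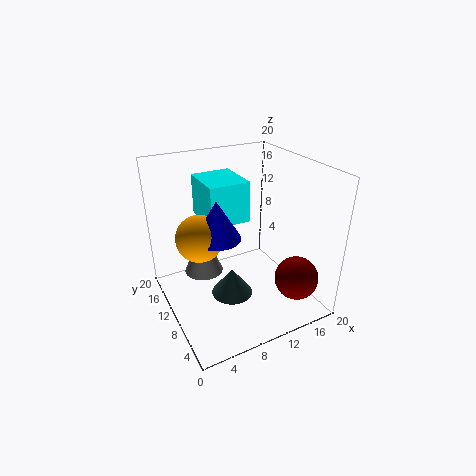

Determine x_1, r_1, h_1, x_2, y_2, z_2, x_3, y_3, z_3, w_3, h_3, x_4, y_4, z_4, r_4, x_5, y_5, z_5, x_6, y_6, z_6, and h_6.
x_1 = 9; r_1 = 3; h_1 = 4; x_2 = 16; y_2 = 4; z_2 = 5; x_3 = 7; y_3 = 12; z_3 = 11; w_3 = 6; h_3 = 6; x_4 = 6; y_4 = 8; z_4 = 12; r_4 = 3; x_5 = 4; y_5 = 9; z_5 = 12; x_6 = 7; y_6 = 16; z_6 = 2; h_6 = 7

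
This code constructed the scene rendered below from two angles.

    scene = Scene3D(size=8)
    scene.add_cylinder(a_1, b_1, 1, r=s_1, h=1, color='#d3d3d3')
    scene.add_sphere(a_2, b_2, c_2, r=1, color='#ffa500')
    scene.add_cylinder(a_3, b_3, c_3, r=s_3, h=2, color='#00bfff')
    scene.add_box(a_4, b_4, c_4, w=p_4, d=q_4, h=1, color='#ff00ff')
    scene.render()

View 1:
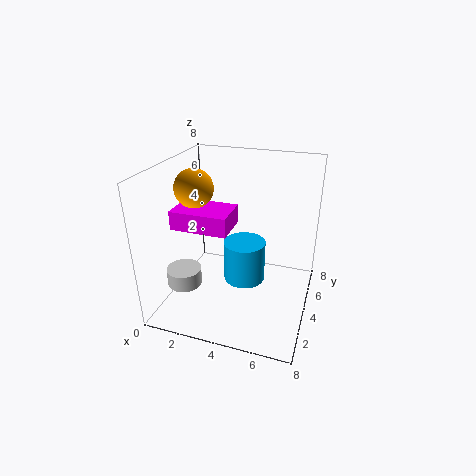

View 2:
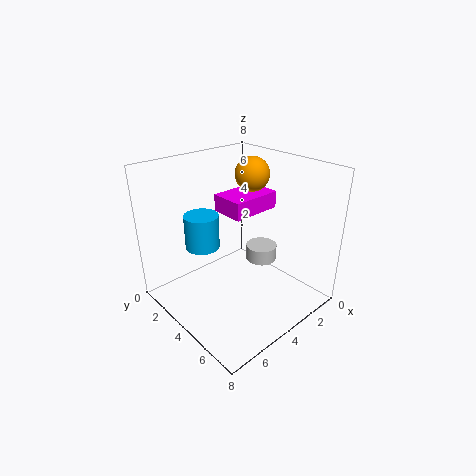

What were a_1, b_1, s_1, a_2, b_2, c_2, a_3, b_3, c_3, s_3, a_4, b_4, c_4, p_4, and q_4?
a_1 = 1; b_1 = 3; s_1 = 1; a_2 = 2; b_2 = 3; c_2 = 7; a_3 = 5; b_3 = 2; c_3 = 3; s_3 = 1; a_4 = 1; b_4 = 2; c_4 = 5; p_4 = 3; q_4 = 2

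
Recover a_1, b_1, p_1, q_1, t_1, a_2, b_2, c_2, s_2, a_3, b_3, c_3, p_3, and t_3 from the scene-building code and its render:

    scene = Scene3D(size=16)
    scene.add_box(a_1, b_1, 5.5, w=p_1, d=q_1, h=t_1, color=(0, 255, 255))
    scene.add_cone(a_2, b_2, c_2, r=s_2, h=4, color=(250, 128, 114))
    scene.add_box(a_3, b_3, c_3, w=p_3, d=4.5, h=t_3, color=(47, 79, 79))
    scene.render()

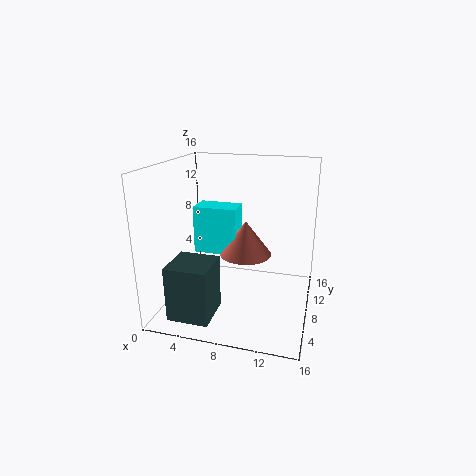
a_1 = 2.5
b_1 = 8.5
p_1 = 5
q_1 = 3
t_1 = 5.5
a_2 = 8.5
b_2 = 9.5
c_2 = 5.5
s_2 = 3
a_3 = 2
b_3 = 1.5
c_3 = 0.5
p_3 = 4.5
t_3 = 6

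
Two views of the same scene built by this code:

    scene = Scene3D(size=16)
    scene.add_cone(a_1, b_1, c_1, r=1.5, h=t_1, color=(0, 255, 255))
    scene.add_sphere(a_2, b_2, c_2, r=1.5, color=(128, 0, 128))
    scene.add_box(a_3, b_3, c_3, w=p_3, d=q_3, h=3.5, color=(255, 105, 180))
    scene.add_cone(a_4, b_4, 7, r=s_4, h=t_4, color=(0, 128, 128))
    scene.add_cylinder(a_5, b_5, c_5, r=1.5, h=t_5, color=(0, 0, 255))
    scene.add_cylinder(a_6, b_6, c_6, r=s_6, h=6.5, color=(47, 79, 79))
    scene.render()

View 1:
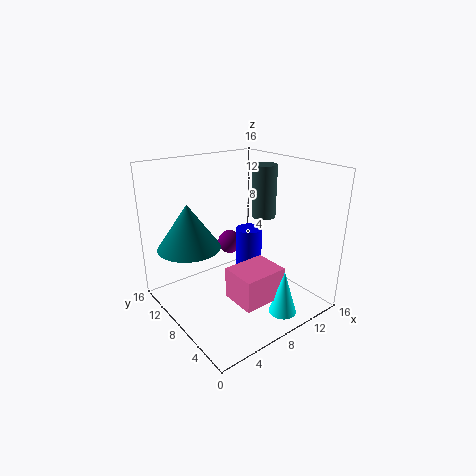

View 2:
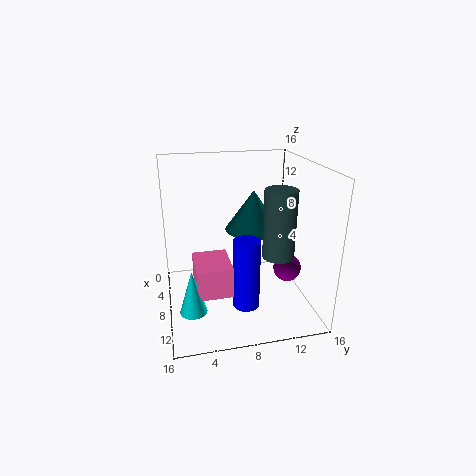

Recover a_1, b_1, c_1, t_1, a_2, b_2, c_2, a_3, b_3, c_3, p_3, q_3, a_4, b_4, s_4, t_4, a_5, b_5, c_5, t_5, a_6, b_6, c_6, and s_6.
a_1 = 10, b_1 = 2.5, c_1 = 0.5, t_1 = 5, a_2 = 10.5, b_2 = 13, c_2 = 5, a_3 = 5.5, b_3 = 3, c_3 = 2, p_3 = 5, q_3 = 4, a_4 = 3.5, b_4 = 11, s_4 = 3.5, t_4 = 5, a_5 = 10, b_5 = 8.5, c_5 = 0.5, t_5 = 8, a_6 = 14, b_6 = 10.5, c_6 = 8.5, s_6 = 1.5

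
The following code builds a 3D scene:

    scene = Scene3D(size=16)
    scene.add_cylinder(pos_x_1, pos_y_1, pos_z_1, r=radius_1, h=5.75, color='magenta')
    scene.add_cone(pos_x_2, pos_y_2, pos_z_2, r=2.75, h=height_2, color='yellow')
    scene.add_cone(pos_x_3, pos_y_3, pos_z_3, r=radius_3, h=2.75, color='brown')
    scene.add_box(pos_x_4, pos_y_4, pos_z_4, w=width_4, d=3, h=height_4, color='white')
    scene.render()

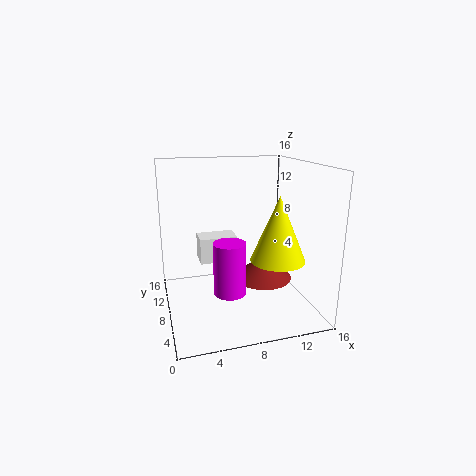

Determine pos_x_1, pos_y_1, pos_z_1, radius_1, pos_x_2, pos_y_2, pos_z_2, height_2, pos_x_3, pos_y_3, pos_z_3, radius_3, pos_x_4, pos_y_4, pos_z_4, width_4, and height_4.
pos_x_1 = 6.5, pos_y_1 = 6, pos_z_1 = 2.5, radius_1 = 1.75, pos_x_2 = 10.75, pos_y_2 = 3.25, pos_z_2 = 7, height_2 = 6.5, pos_x_3 = 10.75, pos_y_3 = 7.25, pos_z_3 = 3.25, radius_3 = 3.25, pos_x_4 = 4.5, pos_y_4 = 12.5, pos_z_4 = 3.25, width_4 = 4.75, height_4 = 3.25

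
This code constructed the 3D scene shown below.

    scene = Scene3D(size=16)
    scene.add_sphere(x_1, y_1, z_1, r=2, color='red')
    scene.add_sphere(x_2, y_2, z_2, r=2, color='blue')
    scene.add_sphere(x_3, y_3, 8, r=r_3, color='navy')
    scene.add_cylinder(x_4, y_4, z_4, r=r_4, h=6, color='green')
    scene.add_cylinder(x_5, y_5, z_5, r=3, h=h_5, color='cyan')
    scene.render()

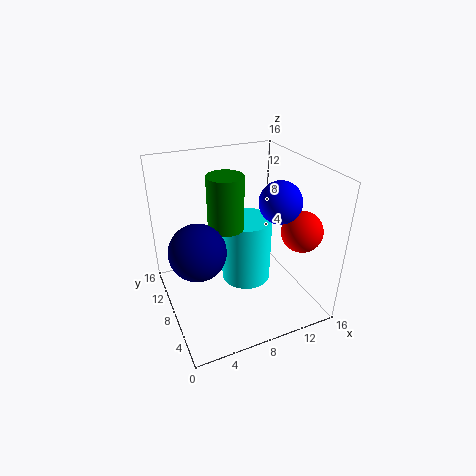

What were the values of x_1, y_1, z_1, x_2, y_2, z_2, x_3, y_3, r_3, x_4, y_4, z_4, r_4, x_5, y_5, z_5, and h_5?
x_1 = 12
y_1 = 2
z_1 = 11
x_2 = 10
y_2 = 3
z_2 = 14
x_3 = 3
y_3 = 7
r_3 = 3
x_4 = 7
y_4 = 9
z_4 = 9
r_4 = 2
x_5 = 10
y_5 = 10
z_5 = 1
h_5 = 8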